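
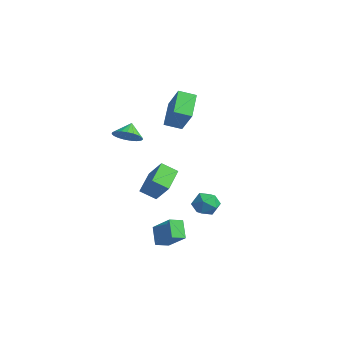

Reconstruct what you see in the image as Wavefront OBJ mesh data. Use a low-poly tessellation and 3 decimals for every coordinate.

v 0.147 -4.032 -3.882
v 1.691 -3.838 -2.626
v 0.254 -3.109 -4.158
v 1.798 -2.914 -2.902
v 1.042 -4.446 -4.918
v 2.586 -4.251 -3.662
v 1.149 -3.522 -5.194
v 2.693 -3.328 -3.938
v -4.209 -0.321 2.504
v -2.891 -0.452 4.121
v -5.489 0.906 3.647
v -4.171 0.775 5.264
v -3.609 0.685 2.096
v -2.291 0.554 3.713
v -4.889 1.912 3.239
v -3.571 1.781 4.856
v -2.571 -1.276 -1.707
v -3.201 -2.108 -1.037
v -1.425 -1.089 -0.396
v -2.056 -1.921 0.273
v -1.484 -2.699 -2.453
v -2.115 -3.531 -1.784
v -0.339 -2.512 -1.143
v -0.969 -3.344 -0.473
v 0.34 0.498 -2.282
v 0.892 0.213 -3.091
v -1.032 -0.033 -3.029
v -0.48 -0.318 -3.838
v -0.388 -0.82 -2.955
v 0.46 -0.492 -2.493
v -0.6 0.672 -3.627
v 0.248 1 -3.165
v 0.311 0.32 -3.922
v 0.442 -0.602 -3.507
v -0.582 0.782 -2.613
v -0.451 -0.14 -2.198
v -3.594 -3.448 2.454
v -2.673 -3.171 2.764
v -4.066 -2.812 3.286
v -2.765 -2.872 2.483
v -3 -2.673 2.198
v -3.337 -2.608 1.956
v -3.719 -2.688 1.801
v -4.079 -2.9 1.758
v -4.355 -3.206 1.836
v -4.5 -3.555 2.021
v -4.488 -3.885 2.28
v -4.321 -4.14 2.569
v -4.028 -4.275 2.839
v -3.661 -4.267 3.041
v -3.281 -4.118 3.142
v -2.956 -3.853 3.124
v -2.741 -3.518 2.99
f 2 4 1
f 5 2 1
f 1 4 3
f 3 5 1
f 2 8 4
f 6 2 5
f 6 8 2
f 4 8 3
f 7 5 3
f 3 8 7
f 7 6 5
f 8 6 7
f 10 12 9
f 13 10 9
f 9 12 11
f 11 13 9
f 10 16 12
f 14 10 13
f 14 16 10
f 12 16 11
f 15 13 11
f 11 16 15
f 15 14 13
f 16 14 15
f 18 20 17
f 21 18 17
f 17 20 19
f 19 21 17
f 18 24 20
f 22 18 21
f 22 24 18
f 20 24 19
f 23 21 19
f 19 24 23
f 23 22 21
f 24 22 23
f 25 36 30
f 25 30 26
f 25 26 32
f 25 32 35
f 25 35 36
f 26 30 34
f 30 36 29
f 36 35 27
f 35 32 31
f 32 26 33
f 28 34 29
f 28 29 27
f 28 27 31
f 28 31 33
f 28 33 34
f 29 34 30
f 27 29 36
f 31 27 35
f 33 31 32
f 34 33 26
f 38 37 40
f 38 40 39
f 40 37 41
f 40 41 39
f 41 37 42
f 41 42 39
f 42 37 43
f 42 43 39
f 43 37 44
f 43 44 39
f 44 37 45
f 44 45 39
f 45 37 46
f 45 46 39
f 46 37 47
f 46 47 39
f 47 37 48
f 47 48 39
f 48 37 49
f 48 49 39
f 49 37 50
f 49 50 39
f 50 37 51
f 50 51 39
f 51 37 52
f 51 52 39
f 52 37 53
f 52 53 39
f 53 37 38
f 53 38 39



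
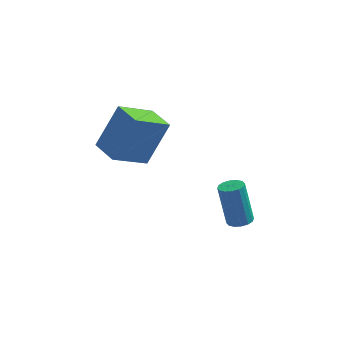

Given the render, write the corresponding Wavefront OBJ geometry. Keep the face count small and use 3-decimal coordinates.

v 1.532 -0.715 -2.304
v 2.083 -0.605 -2.206
v 1.658 -0.114 -0.378
v 1.108 -0.225 -0.476
v 1.969 -0.349 -2.301
v 1.545 0.141 -0.472
v 1.739 -0.192 -2.397
v 1.314 0.298 -0.568
v 1.453 -0.175 -2.467
v 1.029 0.315 -0.639
v 1.188 -0.302 -2.495
v 0.764 0.188 -0.666
v 1.016 -0.541 -2.471
v 0.591 -0.05 -0.642
v 0.982 -0.826 -2.402
v 0.557 -0.335 -0.574
v 1.095 -1.081 -2.308
v 0.671 -0.591 -0.479
v 1.326 -1.238 -2.212
v 0.901 -0.748 -0.383
v 1.611 -1.255 -2.141
v 1.187 -0.765 -0.313
v 1.876 -1.128 -2.114
v 1.452 -0.638 -0.285
v 2.049 -0.89 -2.138
v 1.624 -0.399 -0.309
v -2.226 -0.997 1.449
v -3.497 -1.897 2.427
v -3.028 0.048 1.368
v -4.299 -0.852 2.347
v -1.381 -0.208 3.273
v -2.652 -1.108 4.252
v -2.183 0.837 3.193
v -3.454 -0.063 4.171
f 2 1 5
f 2 5 3
f 3 5 6
f 3 6 4
f 5 1 7
f 5 7 6
f 6 7 8
f 6 8 4
f 7 1 9
f 7 9 8
f 8 9 10
f 8 10 4
f 9 1 11
f 9 11 10
f 10 11 12
f 10 12 4
f 11 1 13
f 11 13 12
f 12 13 14
f 12 14 4
f 13 1 15
f 13 15 14
f 14 15 16
f 14 16 4
f 15 1 17
f 15 17 16
f 16 17 18
f 16 18 4
f 17 1 19
f 17 19 18
f 18 19 20
f 18 20 4
f 19 1 21
f 19 21 20
f 20 21 22
f 20 22 4
f 21 1 23
f 21 23 22
f 22 23 24
f 22 24 4
f 23 1 25
f 23 25 24
f 24 25 26
f 24 26 4
f 25 1 2
f 25 2 26
f 26 2 3
f 26 3 4
f 28 30 27
f 31 28 27
f 27 30 29
f 29 31 27
f 28 34 30
f 32 28 31
f 32 34 28
f 30 34 29
f 33 31 29
f 29 34 33
f 33 32 31
f 34 32 33



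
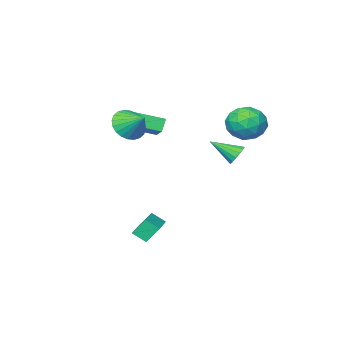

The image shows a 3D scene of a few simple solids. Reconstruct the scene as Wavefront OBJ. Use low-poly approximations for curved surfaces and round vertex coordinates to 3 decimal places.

v -3.33 4.344 4.049
v -2.236 3.966 3.698
v -4.164 3.014 2.882
v -3.07 2.636 2.531
v -3.448 2.43 3.661
v -2.932 3.252 4.383
v -3.468 3.728 2.197
v -2.952 4.55 2.919
v -2.321 3.585 2.554
v -2.309 2.783 3.459
v -4.091 4.197 3.121
v -4.079 3.395 4.026
v -2.71 4.272 3.976
v -3.69 2.708 2.604
v -3.912 2.587 3.268
v -3.269 2.365 3.062
v -3.119 3.852 4.378
v -2.476 3.63 4.172
v -3.188 2.727 4.151
v -3.924 3.35 2.408
v -3.281 3.128 2.202
v -3.131 4.615 3.518
v -2.488 4.393 3.312
v -3.212 4.253 2.429
v -2.117 3.826 3.097
v -2.607 3.044 2.411
v -2.841 3.685 2.215
v -2.538 4.169 2.639
v -2.11 3.354 3.629
v -2.6 2.572 2.943
v -2.822 2.451 3.608
v -2.519 2.935 4.032
v -2.16 3.13 2.957
v -3.8 4.408 3.637
v -4.29 3.626 2.951
v -3.881 4.045 2.548
v -3.578 4.529 2.972
v -3.793 3.936 4.169
v -4.283 3.154 3.483
v -3.862 2.811 3.941
v -3.559 3.295 4.365
v -4.24 3.85 3.623
v -2.743 3.326 1.017
v -2.259 3.836 1.117
v -1.757 2.214 1.923
v -2.489 3.865 1.402
v -2.786 3.75 1.585
v -3.072 3.521 1.615
v -3.27 3.24 1.485
v -3.326 2.982 1.23
v -3.226 2.816 0.917
v -2.997 2.786 0.632
v -2.699 2.902 0.449
v -2.413 3.13 0.419
v -2.216 3.412 0.549
v -2.159 3.67 0.804
v 0.654 1.555 -3.602
v 1.126 0.94 -3.052
v 2.089 2.975 -3.247
v 2.561 2.361 -2.697
v 1.259 1.179 -4.543
v 1.731 0.565 -3.993
v 2.694 2.6 -4.188
v 3.166 1.985 -3.638
v -1.572 -1.893 2.201
v -0.076 -2.92 2.764
v -0.947 -0.567 2.959
v 0.55 -1.594 3.521
v -1.13 -1.666 1.439
v 0.367 -2.693 2.001
v -0.504 -0.34 2.196
v 0.992 -1.367 2.759
v 1.872 -0.029 3.27
v 2.934 -0.009 3.4
v 1.748 1.209 4.09
v 2.89 0.218 3.052
v 2.692 0.406 2.737
v 2.368 0.529 2.503
v 1.969 0.566 2.386
v 1.555 0.513 2.404
v 1.19 0.378 2.553
v 0.928 0.18 2.811
v 0.81 -0.049 3.14
v 0.854 -0.275 3.488
v 1.053 -0.464 3.803
v 1.376 -0.587 4.037
v 1.775 -0.624 4.154
v 2.189 -0.571 4.136
v 2.554 -0.436 3.987
v 2.816 -0.238 3.728
f 1 38 17
f 38 12 41
f 17 41 6
f 38 41 17
f 1 17 13
f 17 6 18
f 13 18 2
f 17 18 13
f 1 13 22
f 13 2 23
f 22 23 8
f 13 23 22
f 1 22 34
f 22 8 37
f 34 37 11
f 22 37 34
f 1 34 38
f 34 11 42
f 38 42 12
f 34 42 38
f 2 18 29
f 18 6 32
f 29 32 10
f 18 32 29
f 6 41 19
f 41 12 40
f 19 40 5
f 41 40 19
f 12 42 39
f 42 11 35
f 39 35 3
f 42 35 39
f 11 37 36
f 37 8 24
f 36 24 7
f 37 24 36
f 8 23 28
f 23 2 25
f 28 25 9
f 23 25 28
f 4 30 16
f 30 10 31
f 16 31 5
f 30 31 16
f 4 16 14
f 16 5 15
f 14 15 3
f 16 15 14
f 4 14 21
f 14 3 20
f 21 20 7
f 14 20 21
f 4 21 26
f 21 7 27
f 26 27 9
f 21 27 26
f 4 26 30
f 26 9 33
f 30 33 10
f 26 33 30
f 5 31 19
f 31 10 32
f 19 32 6
f 31 32 19
f 3 15 39
f 15 5 40
f 39 40 12
f 15 40 39
f 7 20 36
f 20 3 35
f 36 35 11
f 20 35 36
f 9 27 28
f 27 7 24
f 28 24 8
f 27 24 28
f 10 33 29
f 33 9 25
f 29 25 2
f 33 25 29
f 44 43 46
f 44 46 45
f 46 43 47
f 46 47 45
f 47 43 48
f 47 48 45
f 48 43 49
f 48 49 45
f 49 43 50
f 49 50 45
f 50 43 51
f 50 51 45
f 51 43 52
f 51 52 45
f 52 43 53
f 52 53 45
f 53 43 54
f 53 54 45
f 54 43 55
f 54 55 45
f 55 43 56
f 55 56 45
f 56 43 44
f 56 44 45
f 58 60 57
f 61 58 57
f 57 60 59
f 59 61 57
f 58 64 60
f 62 58 61
f 62 64 58
f 60 64 59
f 63 61 59
f 59 64 63
f 63 62 61
f 64 62 63
f 66 68 65
f 69 66 65
f 65 68 67
f 67 69 65
f 66 72 68
f 70 66 69
f 70 72 66
f 68 72 67
f 71 69 67
f 67 72 71
f 71 70 69
f 72 70 71
f 74 73 76
f 74 76 75
f 76 73 77
f 76 77 75
f 77 73 78
f 77 78 75
f 78 73 79
f 78 79 75
f 79 73 80
f 79 80 75
f 80 73 81
f 80 81 75
f 81 73 82
f 81 82 75
f 82 73 83
f 82 83 75
f 83 73 84
f 83 84 75
f 84 73 85
f 84 85 75
f 85 73 86
f 85 86 75
f 86 73 87
f 86 87 75
f 87 73 88
f 87 88 75
f 88 73 89
f 88 89 75
f 89 73 90
f 89 90 75
f 90 73 74
f 90 74 75



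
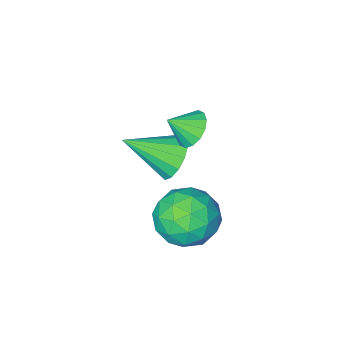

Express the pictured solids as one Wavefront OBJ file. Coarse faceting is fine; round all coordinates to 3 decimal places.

v 1.187 3.344 -0.854
v 1.851 2.686 -0.137
v 0.309 1.774 -1.483
v 0.973 1.116 -0.766
v 0.156 1.834 -0.317
v 0.698 2.805 0.072
v 1.462 1.655 -1.692
v 2.004 2.626 -1.303
v 2.021 1.642 -0.655
v 1.213 1.753 0.195
v 0.947 2.707 -1.815
v 0.139 2.818 -0.965
v 1.596 3.153 -0.44
v 0.564 1.307 -1.18
v 0.084 1.729 -0.916
v 0.474 1.343 -0.494
v 0.918 3.223 -0.317
v 1.308 2.836 0.104
v 0.312 2.335 -0.002
v 0.852 1.624 -1.724
v 1.242 1.237 -1.303
v 1.686 3.117 -1.126
v 2.076 2.731 -0.704
v 1.848 2.125 -1.618
v 2.086 2.153 -0.324
v 1.57 1.23 -0.693
v 1.858 1.547 -1.238
v 2.176 2.117 -1.009
v 1.611 2.218 0.176
v 1.096 1.295 -0.194
v 0.615 1.717 0.07
v 0.934 2.288 0.299
v 1.711 1.604 -0.129
v 1.064 3.165 -1.426
v 0.549 2.242 -1.796
v 1.226 2.172 -1.919
v 1.545 2.743 -1.69
v 0.59 3.23 -0.927
v 0.074 2.307 -1.296
v -0.016 2.343 -0.611
v 0.302 2.913 -0.382
v 0.449 2.856 -1.491
v 0.411 1.39 2.803
v 0.885 1.783 2.411
v 1.149 1.11 3.417
v 0.756 2.02 2.675
v 0.534 2.089 2.973
v 0.279 1.97 3.226
v 0.059 1.696 3.365
v -0.066 1.339 3.353
v -0.064 0.996 3.194
v 0.066 0.759 2.931
v 0.288 0.69 2.633
v 0.543 0.809 2.38
v 0.763 1.084 2.241
v 0.888 1.44 2.253
v 0.08 -0.239 -0.372
v 0.614 0.495 -0.523
v 1.54 -1.101 0.592
v 0.395 0.585 -0.11
v 0.091 0.455 0.233
v -0.215 0.138 0.414
v -0.443 -0.279 0.384
v -0.53 -0.686 0.152
v -0.453 -0.973 -0.221
v -0.234 -1.063 -0.634
v 0.07 -0.932 -0.976
v 0.376 -0.615 -1.157
v 0.604 -0.198 -1.128
v 0.691 0.209 -0.895
f 1 38 17
f 38 12 41
f 17 41 6
f 38 41 17
f 1 17 13
f 17 6 18
f 13 18 2
f 17 18 13
f 1 13 22
f 13 2 23
f 22 23 8
f 13 23 22
f 1 22 34
f 22 8 37
f 34 37 11
f 22 37 34
f 1 34 38
f 34 11 42
f 38 42 12
f 34 42 38
f 2 18 29
f 18 6 32
f 29 32 10
f 18 32 29
f 6 41 19
f 41 12 40
f 19 40 5
f 41 40 19
f 12 42 39
f 42 11 35
f 39 35 3
f 42 35 39
f 11 37 36
f 37 8 24
f 36 24 7
f 37 24 36
f 8 23 28
f 23 2 25
f 28 25 9
f 23 25 28
f 4 30 16
f 30 10 31
f 16 31 5
f 30 31 16
f 4 16 14
f 16 5 15
f 14 15 3
f 16 15 14
f 4 14 21
f 14 3 20
f 21 20 7
f 14 20 21
f 4 21 26
f 21 7 27
f 26 27 9
f 21 27 26
f 4 26 30
f 26 9 33
f 30 33 10
f 26 33 30
f 5 31 19
f 31 10 32
f 19 32 6
f 31 32 19
f 3 15 39
f 15 5 40
f 39 40 12
f 15 40 39
f 7 20 36
f 20 3 35
f 36 35 11
f 20 35 36
f 9 27 28
f 27 7 24
f 28 24 8
f 27 24 28
f 10 33 29
f 33 9 25
f 29 25 2
f 33 25 29
f 44 43 46
f 44 46 45
f 46 43 47
f 46 47 45
f 47 43 48
f 47 48 45
f 48 43 49
f 48 49 45
f 49 43 50
f 49 50 45
f 50 43 51
f 50 51 45
f 51 43 52
f 51 52 45
f 52 43 53
f 52 53 45
f 53 43 54
f 53 54 45
f 54 43 55
f 54 55 45
f 55 43 56
f 55 56 45
f 56 43 44
f 56 44 45
f 58 57 60
f 58 60 59
f 60 57 61
f 60 61 59
f 61 57 62
f 61 62 59
f 62 57 63
f 62 63 59
f 63 57 64
f 63 64 59
f 64 57 65
f 64 65 59
f 65 57 66
f 65 66 59
f 66 57 67
f 66 67 59
f 67 57 68
f 67 68 59
f 68 57 69
f 68 69 59
f 69 57 70
f 69 70 59
f 70 57 58
f 70 58 59



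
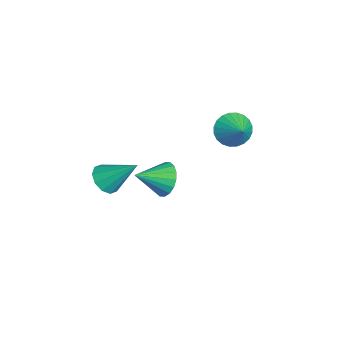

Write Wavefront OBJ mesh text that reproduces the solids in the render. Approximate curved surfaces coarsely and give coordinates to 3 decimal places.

v 0.758 -0.416 -0.613
v 1.459 -0.495 -1.121
v 1.082 -1.684 0.033
v 1.597 -0.304 -0.814
v 1.568 -0.134 -0.467
v 1.379 -0.021 -0.149
v 1.067 0.015 0.077
v 0.693 -0.035 0.167
v 0.333 -0.16 0.102
v 0.056 -0.336 -0.105
v -0.081 -0.528 -0.412
v -0.052 -0.697 -0.759
v 0.137 -0.811 -1.077
v 0.449 -0.846 -1.303
v 0.822 -0.796 -1.393
v 1.183 -0.671 -1.328
v -1.187 -2.723 -2.038
v -0.534 -2.584 -2.461
v -0.653 -1.417 -0.782
v -0.885 -2.285 -2.622
v -1.351 -2.154 -2.561
v -1.755 -2.24 -2.3
v -1.941 -2.51 -1.939
v -1.84 -2.862 -1.616
v -1.49 -3.161 -1.455
v -1.023 -3.293 -1.516
v -0.62 -3.207 -1.777
v -0.433 -2.936 -2.138
v -2.698 2.839 -0.473
v -2.251 2.954 -1.235
v -1.702 3.121 0.153
v -2.376 3.273 -1.18
v -2.55 3.527 -1.019
v -2.746 3.675 -0.774
v -2.935 3.696 -0.483
v -3.088 3.587 -0.191
v -3.181 3.364 0.058
v -3.201 3.061 0.226
v -3.144 2.724 0.288
v -3.02 2.404 0.233
v -2.846 2.151 0.072
v -2.649 2.002 -0.173
v -2.46 1.981 -0.464
v -2.308 2.09 -0.756
v -2.214 2.314 -1.005
v -2.194 2.617 -1.173
f 2 1 4
f 2 4 3
f 4 1 5
f 4 5 3
f 5 1 6
f 5 6 3
f 6 1 7
f 6 7 3
f 7 1 8
f 7 8 3
f 8 1 9
f 8 9 3
f 9 1 10
f 9 10 3
f 10 1 11
f 10 11 3
f 11 1 12
f 11 12 3
f 12 1 13
f 12 13 3
f 13 1 14
f 13 14 3
f 14 1 15
f 14 15 3
f 15 1 16
f 15 16 3
f 16 1 2
f 16 2 3
f 18 17 20
f 18 20 19
f 20 17 21
f 20 21 19
f 21 17 22
f 21 22 19
f 22 17 23
f 22 23 19
f 23 17 24
f 23 24 19
f 24 17 25
f 24 25 19
f 25 17 26
f 25 26 19
f 26 17 27
f 26 27 19
f 27 17 28
f 27 28 19
f 28 17 18
f 28 18 19
f 30 29 32
f 30 32 31
f 32 29 33
f 32 33 31
f 33 29 34
f 33 34 31
f 34 29 35
f 34 35 31
f 35 29 36
f 35 36 31
f 36 29 37
f 36 37 31
f 37 29 38
f 37 38 31
f 38 29 39
f 38 39 31
f 39 29 40
f 39 40 31
f 40 29 41
f 40 41 31
f 41 29 42
f 41 42 31
f 42 29 43
f 42 43 31
f 43 29 44
f 43 44 31
f 44 29 45
f 44 45 31
f 45 29 46
f 45 46 31
f 46 29 30
f 46 30 31



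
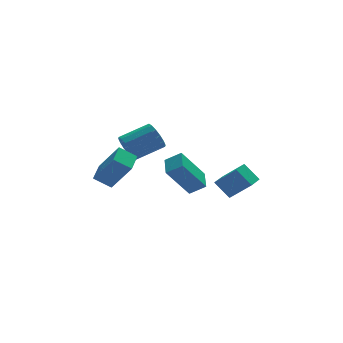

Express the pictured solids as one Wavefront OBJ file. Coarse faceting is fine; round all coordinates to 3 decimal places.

v -3.738 0.177 -1.149
v -2.97 -0.593 0.335
v -3.126 1.241 -0.913
v -2.359 0.471 0.571
v -2.941 -0.151 -1.731
v -2.174 -0.921 -0.247
v -2.33 0.913 -1.495
v -1.562 0.143 -0.011
v -1.402 -3.579 0.594
v -0.705 -3.904 1.098
v -1.086 -2.485 0.862
v -0.388 -2.81 1.366
v -0.252 -3.53 -0.966
v 0.446 -3.855 -0.462
v 0.065 -2.436 -0.698
v 0.762 -2.761 -0.194
v 2.68 -0.999 -2.949
v 3.527 -1.701 -1.9
v 2.119 -0.404 -2.098
v 2.965 -1.106 -1.049
v 3.375 -0.254 -3.011
v 4.221 -0.956 -1.962
v 2.813 0.341 -2.16
v 3.66 -0.361 -1.111
v -1.34 2.523 -0.583
v -1.039 2.199 -1.273
v 0.542 2.293 -0.628
v 0.24 2.617 0.063
v -1.037 2.618 -1.339
v 0.543 2.712 -0.693
v -1.117 3.012 -1.202
v 0.464 3.106 -0.556
v -1.256 3.275 -0.899
v 0.325 3.369 -0.253
v -1.418 3.336 -0.511
v 0.163 3.43 0.134
v -1.559 3.18 -0.143
v 0.022 3.274 0.503
v -1.642 2.847 0.108
v -0.061 2.941 0.753
v -1.643 2.428 0.173
v -0.063 2.522 0.819
v -1.564 2.034 0.036
v 0.017 2.128 0.682
v -1.425 1.771 -0.267
v 0.156 1.865 0.379
v -1.263 1.71 -0.654
v 0.318 1.804 -0.009
v -1.122 1.866 -1.023
v 0.459 1.96 -0.377
f 2 4 1
f 5 2 1
f 1 4 3
f 3 5 1
f 2 8 4
f 6 2 5
f 6 8 2
f 4 8 3
f 7 5 3
f 3 8 7
f 7 6 5
f 8 6 7
f 10 12 9
f 13 10 9
f 9 12 11
f 11 13 9
f 10 16 12
f 14 10 13
f 14 16 10
f 12 16 11
f 15 13 11
f 11 16 15
f 15 14 13
f 16 14 15
f 18 20 17
f 21 18 17
f 17 20 19
f 19 21 17
f 18 24 20
f 22 18 21
f 22 24 18
f 20 24 19
f 23 21 19
f 19 24 23
f 23 22 21
f 24 22 23
f 26 25 29
f 26 29 27
f 27 29 30
f 27 30 28
f 29 25 31
f 29 31 30
f 30 31 32
f 30 32 28
f 31 25 33
f 31 33 32
f 32 33 34
f 32 34 28
f 33 25 35
f 33 35 34
f 34 35 36
f 34 36 28
f 35 25 37
f 35 37 36
f 36 37 38
f 36 38 28
f 37 25 39
f 37 39 38
f 38 39 40
f 38 40 28
f 39 25 41
f 39 41 40
f 40 41 42
f 40 42 28
f 41 25 43
f 41 43 42
f 42 43 44
f 42 44 28
f 43 25 45
f 43 45 44
f 44 45 46
f 44 46 28
f 45 25 47
f 45 47 46
f 46 47 48
f 46 48 28
f 47 25 49
f 47 49 48
f 48 49 50
f 48 50 28
f 49 25 26
f 49 26 50
f 50 26 27
f 50 27 28



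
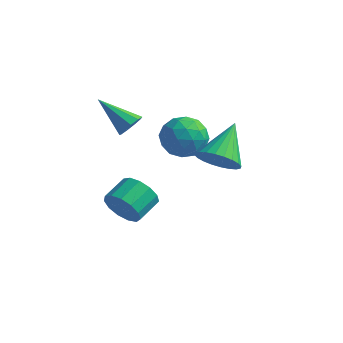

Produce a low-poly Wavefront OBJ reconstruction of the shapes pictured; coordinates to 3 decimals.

v -1.939 -0.693 -4.174
v -1.346 -0.479 -4.925
v -1.228 0.767 -4.476
v -1.821 0.553 -3.726
v -1.859 -0.369 -5.096
v -1.741 0.877 -4.647
v -2.398 -0.362 -4.974
v -2.28 0.885 -4.526
v -2.791 -0.46 -4.599
v -2.673 0.787 -4.15
v -2.913 -0.632 -4.089
v -2.795 0.615 -3.64
v -2.727 -0.823 -3.606
v -2.608 0.423 -3.157
v -2.29 -0.974 -3.303
v -2.172 0.273 -2.855
v -1.741 -1.035 -3.277
v -1.623 0.212 -2.829
v -1.256 -0.988 -3.536
v -1.138 0.259 -3.088
v -0.987 -0.847 -3.998
v -0.869 0.4 -3.549
v -1.021 -0.658 -4.515
v -0.903 0.589 -4.067
v 2.322 0.094 -0.015
v 2.902 -0.365 0.687
v 2.098 1.786 1.275
v 3.176 -0.168 0.477
v 3.321 0.068 0.192
v 3.313 0.309 -0.125
v 3.155 0.517 -0.425
v 2.87 0.661 -0.663
v 2.501 0.718 -0.802
v 2.105 0.68 -0.821
v 1.743 0.553 -0.718
v 1.468 0.356 -0.508
v 1.324 0.119 -0.222
v 1.331 -0.121 0.095
v 1.49 -0.329 0.395
v 1.775 -0.473 0.632
v 2.143 -0.53 0.772
v 2.539 -0.492 0.791
v -0.956 2.636 -0.385
v 0.164 2.642 -0.197
v -0.904 0.818 -0.643
v 0.216 0.824 -0.455
v -0.503 1.036 0.397
v -0.536 2.16 0.557
v -0.204 1.3 -1.397
v -0.237 2.424 -1.237
v 0.629 1.816 -0.822
v 0.444 1.653 0.286
v -1.184 1.807 -1.126
v -1.369 1.644 -0.018
v -0.401 2.799 -0.268
v -0.339 0.661 -0.572
v -0.762 0.786 -0.071
v -0.104 0.79 0.039
v -0.812 2.516 0.175
v -0.154 2.519 0.285
v -0.546 1.575 0.634
v -0.586 0.941 -1.125
v 0.072 0.944 -1.015
v -0.636 2.67 -0.879
v 0.022 2.674 -0.769
v -0.194 1.885 -1.474
v 0.531 2.317 -0.526
v 0.561 1.248 -0.677
v 0.314 1.528 -1.231
v 0.295 2.188 -1.137
v 0.422 2.221 0.126
v 0.453 1.152 -0.026
v 0.03 1.277 0.475
v 0.011 1.938 0.569
v 0.695 1.735 -0.242
v -1.193 2.308 -0.814
v -1.162 1.239 -0.966
v -0.751 1.522 -1.409
v -0.77 2.183 -1.315
v -1.301 2.212 -0.163
v -1.271 1.143 -0.314
v -1.035 1.272 0.297
v -1.054 1.932 0.391
v -1.435 1.725 -0.598
v -2.133 0.332 0.394
v -1.842 0.758 0.837
v -3.767 0.268 1.526
v -2.075 0.999 0.514
v -2.335 0.928 0.135
v -2.5 0.578 -0.123
v -2.493 0.113 -0.139
v -2.317 -0.249 0.094
v -2.055 -0.339 0.467
v -1.829 -0.115 0.806
v -1.745 0.318 0.952
f 2 1 5
f 2 5 3
f 3 5 6
f 3 6 4
f 5 1 7
f 5 7 6
f 6 7 8
f 6 8 4
f 7 1 9
f 7 9 8
f 8 9 10
f 8 10 4
f 9 1 11
f 9 11 10
f 10 11 12
f 10 12 4
f 11 1 13
f 11 13 12
f 12 13 14
f 12 14 4
f 13 1 15
f 13 15 14
f 14 15 16
f 14 16 4
f 15 1 17
f 15 17 16
f 16 17 18
f 16 18 4
f 17 1 19
f 17 19 18
f 18 19 20
f 18 20 4
f 19 1 21
f 19 21 20
f 20 21 22
f 20 22 4
f 21 1 23
f 21 23 22
f 22 23 24
f 22 24 4
f 23 1 2
f 23 2 24
f 24 2 3
f 24 3 4
f 26 25 28
f 26 28 27
f 28 25 29
f 28 29 27
f 29 25 30
f 29 30 27
f 30 25 31
f 30 31 27
f 31 25 32
f 31 32 27
f 32 25 33
f 32 33 27
f 33 25 34
f 33 34 27
f 34 25 35
f 34 35 27
f 35 25 36
f 35 36 27
f 36 25 37
f 36 37 27
f 37 25 38
f 37 38 27
f 38 25 39
f 38 39 27
f 39 25 40
f 39 40 27
f 40 25 41
f 40 41 27
f 41 25 42
f 41 42 27
f 42 25 26
f 42 26 27
f 43 80 59
f 80 54 83
f 59 83 48
f 80 83 59
f 43 59 55
f 59 48 60
f 55 60 44
f 59 60 55
f 43 55 64
f 55 44 65
f 64 65 50
f 55 65 64
f 43 64 76
f 64 50 79
f 76 79 53
f 64 79 76
f 43 76 80
f 76 53 84
f 80 84 54
f 76 84 80
f 44 60 71
f 60 48 74
f 71 74 52
f 60 74 71
f 48 83 61
f 83 54 82
f 61 82 47
f 83 82 61
f 54 84 81
f 84 53 77
f 81 77 45
f 84 77 81
f 53 79 78
f 79 50 66
f 78 66 49
f 79 66 78
f 50 65 70
f 65 44 67
f 70 67 51
f 65 67 70
f 46 72 58
f 72 52 73
f 58 73 47
f 72 73 58
f 46 58 56
f 58 47 57
f 56 57 45
f 58 57 56
f 46 56 63
f 56 45 62
f 63 62 49
f 56 62 63
f 46 63 68
f 63 49 69
f 68 69 51
f 63 69 68
f 46 68 72
f 68 51 75
f 72 75 52
f 68 75 72
f 47 73 61
f 73 52 74
f 61 74 48
f 73 74 61
f 45 57 81
f 57 47 82
f 81 82 54
f 57 82 81
f 49 62 78
f 62 45 77
f 78 77 53
f 62 77 78
f 51 69 70
f 69 49 66
f 70 66 50
f 69 66 70
f 52 75 71
f 75 51 67
f 71 67 44
f 75 67 71
f 86 85 88
f 86 88 87
f 88 85 89
f 88 89 87
f 89 85 90
f 89 90 87
f 90 85 91
f 90 91 87
f 91 85 92
f 91 92 87
f 92 85 93
f 92 93 87
f 93 85 94
f 93 94 87
f 94 85 95
f 94 95 87
f 95 85 86
f 95 86 87



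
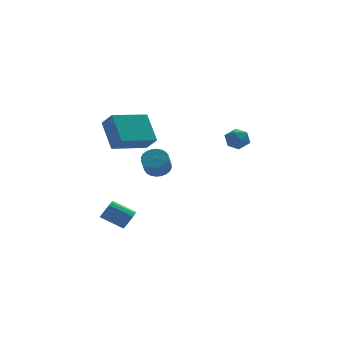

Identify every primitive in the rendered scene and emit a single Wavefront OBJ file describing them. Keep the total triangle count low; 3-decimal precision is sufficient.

v 3.078 3.027 1.035
v 3.744 3.16 1.393
v 3.656 2.26 0.247
v 4.322 2.393 0.605
v 3.768 1.997 0.959
v 3.411 2.47 1.446
v 3.989 2.95 0.194
v 3.632 3.423 0.681
v 4.307 3.113 0.874
v 4.17 2.524 1.346
v 3.23 2.896 0.294
v 3.093 2.307 0.766
v -2.927 -0.614 -2.989
v -2.675 -0.795 -2.452
v -3.781 -0.266 -1.755
v -4.033 -0.086 -2.291
v -2.563 -0.498 -2.5
v -3.669 0.031 -1.803
v -2.549 -0.232 -2.679
v -3.655 0.297 -1.982
v -2.637 -0.069 -2.942
v -3.742 0.46 -2.244
v -2.802 -0.051 -3.216
v -3.907 0.477 -2.519
v -3 -0.185 -3.43
v -4.106 0.343 -2.733
v -3.179 -0.434 -3.525
v -4.285 0.095 -2.828
v -3.291 -0.731 -3.477
v -4.397 -0.202 -2.78
v -3.305 -0.997 -3.298
v -4.411 -0.468 -2.601
v -3.218 -1.16 -3.036
v -4.323 -0.631 -2.338
v -3.053 -1.177 -2.761
v -4.158 -0.649 -2.064
v -2.854 -1.043 -2.547
v -3.96 -0.515 -1.85
v -3.22 2.365 0.941
v -2.82 1.667 1.735
v -3.425 3.777 2.285
v -3.024 3.08 3.079
v -1.176 3.06 0.521
v -0.775 2.363 1.315
v -1.38 4.473 1.865
v -0.98 3.775 2.659
v -1.521 -0.947 0.806
v -0.898 -0.793 1.11
v -1.196 -1.379 2.017
v -1.819 -1.533 1.714
v -1.054 -0.581 1.196
v -1.352 -1.167 2.103
v -1.281 -0.425 1.223
v -1.579 -1.01 2.13
v -1.545 -0.348 1.186
v -1.842 -0.933 2.093
v -1.805 -0.362 1.091
v -2.102 -0.947 1.998
v -2.021 -0.465 0.953
v -2.319 -1.051 1.861
v -2.162 -0.642 0.793
v -2.46 -1.228 1.7
v -2.205 -0.865 0.635
v -2.503 -1.451 1.542
v -2.144 -1.101 0.503
v -2.442 -1.687 1.41
v -1.988 -1.313 0.417
v -2.286 -1.899 1.324
v -1.761 -1.47 0.39
v -2.059 -2.055 1.297
v -1.498 -1.547 0.427
v -1.795 -2.132 1.334
v -1.238 -1.533 0.522
v -1.535 -2.118 1.429
v -1.021 -1.429 0.659
v -1.319 -2.015 1.567
v -0.88 -1.252 0.82
v -1.178 -1.838 1.727
v -0.837 -1.029 0.978
v -1.135 -1.615 1.885
f 1 12 6
f 1 6 2
f 1 2 8
f 1 8 11
f 1 11 12
f 2 6 10
f 6 12 5
f 12 11 3
f 11 8 7
f 8 2 9
f 4 10 5
f 4 5 3
f 4 3 7
f 4 7 9
f 4 9 10
f 5 10 6
f 3 5 12
f 7 3 11
f 9 7 8
f 10 9 2
f 14 13 17
f 14 17 15
f 15 17 18
f 15 18 16
f 17 13 19
f 17 19 18
f 18 19 20
f 18 20 16
f 19 13 21
f 19 21 20
f 20 21 22
f 20 22 16
f 21 13 23
f 21 23 22
f 22 23 24
f 22 24 16
f 23 13 25
f 23 25 24
f 24 25 26
f 24 26 16
f 25 13 27
f 25 27 26
f 26 27 28
f 26 28 16
f 27 13 29
f 27 29 28
f 28 29 30
f 28 30 16
f 29 13 31
f 29 31 30
f 30 31 32
f 30 32 16
f 31 13 33
f 31 33 32
f 32 33 34
f 32 34 16
f 33 13 35
f 33 35 34
f 34 35 36
f 34 36 16
f 35 13 37
f 35 37 36
f 36 37 38
f 36 38 16
f 37 13 14
f 37 14 38
f 38 14 15
f 38 15 16
f 40 42 39
f 43 40 39
f 39 42 41
f 41 43 39
f 40 46 42
f 44 40 43
f 44 46 40
f 42 46 41
f 45 43 41
f 41 46 45
f 45 44 43
f 46 44 45
f 48 47 51
f 48 51 49
f 49 51 52
f 49 52 50
f 51 47 53
f 51 53 52
f 52 53 54
f 52 54 50
f 53 47 55
f 53 55 54
f 54 55 56
f 54 56 50
f 55 47 57
f 55 57 56
f 56 57 58
f 56 58 50
f 57 47 59
f 57 59 58
f 58 59 60
f 58 60 50
f 59 47 61
f 59 61 60
f 60 61 62
f 60 62 50
f 61 47 63
f 61 63 62
f 62 63 64
f 62 64 50
f 63 47 65
f 63 65 64
f 64 65 66
f 64 66 50
f 65 47 67
f 65 67 66
f 66 67 68
f 66 68 50
f 67 47 69
f 67 69 68
f 68 69 70
f 68 70 50
f 69 47 71
f 69 71 70
f 70 71 72
f 70 72 50
f 71 47 73
f 71 73 72
f 72 73 74
f 72 74 50
f 73 47 75
f 73 75 74
f 74 75 76
f 74 76 50
f 75 47 77
f 75 77 76
f 76 77 78
f 76 78 50
f 77 47 79
f 77 79 78
f 78 79 80
f 78 80 50
f 79 47 48
f 79 48 80
f 80 48 49
f 80 49 50



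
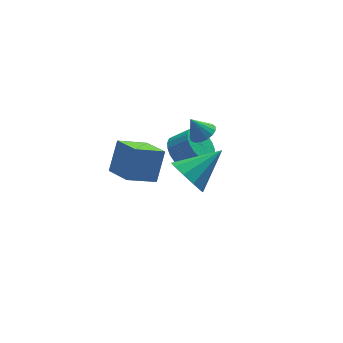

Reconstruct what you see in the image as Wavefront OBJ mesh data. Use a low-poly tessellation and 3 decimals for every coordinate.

v 1.694 2.635 -1.828
v 0.152 2.544 -1.07
v 1.312 4.207 -2.414
v -0.229 4.115 -1.656
v 2.389 3.365 -0.324
v 0.848 3.273 0.434
v 2.008 4.936 -0.91
v 0.466 4.845 -0.152
v 3.637 1.584 2.275
v 4.134 1.236 2.625
v 3.103 1.836 3.285
v 4.251 1.549 2.609
v 4.228 1.87 2.516
v 4.07 2.126 2.368
v 3.812 2.257 2.199
v 3.514 2.234 2.047
v 3.245 2.062 1.948
v 3.065 1.781 1.923
v 3.016 1.454 1.979
v 3.109 1.157 2.103
v 3.324 0.958 2.266
v 3.61 0.902 2.431
v 3.902 1.002 2.561
v 1.558 -1.888 2.732
v 2.07 -2.569 2.102
v 3.382 -1.512 3.808
v 2.108 -1.974 1.83
v 1.936 -1.346 1.903
v 1.619 -0.925 2.293
v 1.28 -0.872 2.85
v 1.046 -1.207 3.363
v 1.008 -1.802 3.634
v 1.181 -2.429 3.561
v 1.497 -2.85 3.172
v 1.837 -2.904 2.614
v 2.833 2.337 0.328
v 3.23 1.752 -0.408
v 4.084 1.319 0.396
v 3.687 1.903 1.132
v 3.441 2.087 -0.452
v 4.295 1.654 0.352
v 3.56 2.459 -0.377
v 4.413 2.026 0.427
v 3.568 2.813 -0.195
v 4.421 2.38 0.609
v 3.464 3.094 0.067
v 4.318 2.661 0.871
v 3.264 3.26 0.368
v 4.118 2.827 1.172
v 2.999 3.285 0.664
v 3.852 2.852 1.468
v 2.708 3.166 0.908
v 3.561 2.733 1.712
v 2.436 2.921 1.064
v 3.29 2.488 1.868
v 2.225 2.586 1.108
v 3.079 2.153 1.912
v 2.107 2.214 1.033
v 2.96 1.781 1.837
v 2.099 1.86 0.851
v 2.952 1.427 1.655
v 2.202 1.579 0.589
v 3.056 1.146 1.393
v 2.402 1.413 0.288
v 3.256 0.98 1.092
v 2.668 1.388 -0.008
v 3.521 0.955 0.796
v 2.959 1.507 -0.252
v 3.812 1.074 0.552
f 2 4 1
f 5 2 1
f 1 4 3
f 3 5 1
f 2 8 4
f 6 2 5
f 6 8 2
f 4 8 3
f 7 5 3
f 3 8 7
f 7 6 5
f 8 6 7
f 10 9 12
f 10 12 11
f 12 9 13
f 12 13 11
f 13 9 14
f 13 14 11
f 14 9 15
f 14 15 11
f 15 9 16
f 15 16 11
f 16 9 17
f 16 17 11
f 17 9 18
f 17 18 11
f 18 9 19
f 18 19 11
f 19 9 20
f 19 20 11
f 20 9 21
f 20 21 11
f 21 9 22
f 21 22 11
f 22 9 23
f 22 23 11
f 23 9 10
f 23 10 11
f 25 24 27
f 25 27 26
f 27 24 28
f 27 28 26
f 28 24 29
f 28 29 26
f 29 24 30
f 29 30 26
f 30 24 31
f 30 31 26
f 31 24 32
f 31 32 26
f 32 24 33
f 32 33 26
f 33 24 34
f 33 34 26
f 34 24 35
f 34 35 26
f 35 24 25
f 35 25 26
f 37 36 40
f 37 40 38
f 38 40 41
f 38 41 39
f 40 36 42
f 40 42 41
f 41 42 43
f 41 43 39
f 42 36 44
f 42 44 43
f 43 44 45
f 43 45 39
f 44 36 46
f 44 46 45
f 45 46 47
f 45 47 39
f 46 36 48
f 46 48 47
f 47 48 49
f 47 49 39
f 48 36 50
f 48 50 49
f 49 50 51
f 49 51 39
f 50 36 52
f 50 52 51
f 51 52 53
f 51 53 39
f 52 36 54
f 52 54 53
f 53 54 55
f 53 55 39
f 54 36 56
f 54 56 55
f 55 56 57
f 55 57 39
f 56 36 58
f 56 58 57
f 57 58 59
f 57 59 39
f 58 36 60
f 58 60 59
f 59 60 61
f 59 61 39
f 60 36 62
f 60 62 61
f 61 62 63
f 61 63 39
f 62 36 64
f 62 64 63
f 63 64 65
f 63 65 39
f 64 36 66
f 64 66 65
f 65 66 67
f 65 67 39
f 66 36 68
f 66 68 67
f 67 68 69
f 67 69 39
f 68 36 37
f 68 37 69
f 69 37 38
f 69 38 39



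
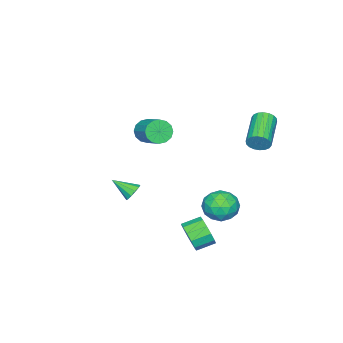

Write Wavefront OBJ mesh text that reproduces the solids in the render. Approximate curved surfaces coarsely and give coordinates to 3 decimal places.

v -3.338 -3.741 1.232
v -2.942 -4.26 1.728
v -2.185 -2.978 2.463
v -2.582 -2.459 1.968
v -2.689 -4.215 1.39
v -1.932 -2.934 2.126
v -2.61 -4.044 1.01
v -1.853 -2.762 1.745
v -2.726 -3.791 0.689
v -1.969 -2.51 1.425
v -3.006 -3.525 0.514
v -2.25 -2.243 1.25
v -3.376 -3.316 0.532
v -2.619 -2.035 1.267
v -3.735 -3.222 0.737
v -2.978 -1.94 1.472
v -3.988 -3.266 1.074
v -3.231 -1.985 1.81
v -4.067 -3.438 1.455
v -3.31 -2.156 2.19
v -3.951 -3.69 1.775
v -3.194 -2.409 2.511
v -3.67 -3.957 1.95
v -2.914 -2.675 2.686
v -3.301 -4.165 1.933
v -2.544 -2.884 2.668
v 3.303 -0.009 1.138
v 3.68 -0.176 0.716
v 3.657 -1.091 1.882
v 3.859 0.042 0.948
v 3.825 0.24 1.252
v 3.591 0.343 1.512
v 3.248 0.312 1.63
v 2.925 0.157 1.559
v 2.747 -0.061 1.328
v 2.781 -0.259 1.024
v 3.014 -0.362 0.763
v 3.358 -0.33 0.646
v -0.313 3.57 -0.606
v 0.254 2.673 -0.651
v -1.614 2.787 -1.409
v -1.047 1.89 -1.454
v -1.405 2.246 -0.52
v -0.601 2.73 -0.023
v -0.759 2.73 -2.037
v 0.045 3.214 -1.54
v -0.022 2.154 -1.535
v -0.421 1.855 -0.597
v -0.939 3.605 -1.463
v -1.338 3.306 -0.525
v 0.085 3.19 -0.558
v -1.445 2.27 -1.502
v -1.655 2.479 -0.953
v -1.322 1.952 -0.979
v -0.417 3.224 -0.189
v -0.084 2.697 -0.215
v -1.059 2.446 -0.138
v -1.276 2.763 -1.845
v -0.943 2.236 -1.871
v -0.038 3.508 -1.081
v 0.295 2.981 -1.107
v -0.301 3.014 -1.922
v 0.256 2.358 -1.104
v -0.509 1.898 -1.576
v -0.34 2.391 -1.919
v 0.133 2.676 -1.627
v 0.022 2.182 -0.553
v -0.744 1.722 -1.025
v -0.954 1.931 -0.476
v -0.481 2.216 -0.184
v -0.141 1.877 -1.072
v -0.616 3.738 -1.035
v -1.382 3.278 -1.507
v -0.879 3.244 -1.876
v -0.406 3.529 -1.584
v -0.851 3.562 -0.484
v -1.616 3.102 -0.956
v -1.493 2.784 -0.433
v -1.02 3.069 -0.141
v -1.219 3.583 -0.988
v 2.882 3.088 -1.312
v 3.431 3.359 -0.625
v 2.647 4.023 -0.261
v 2.098 3.752 -0.948
v 3.521 3.682 -1.02
v 2.737 4.346 -0.656
v 3.408 3.817 -1.508
v 2.625 4.481 -1.144
v 3.128 3.72 -1.934
v 2.345 4.384 -1.569
v 2.77 3.423 -2.162
v 1.987 4.087 -1.797
v 2.448 3.019 -2.12
v 1.664 3.683 -1.756
v 2.263 2.637 -1.822
v 1.479 3.302 -1.458
v 2.274 2.399 -1.362
v 1.491 3.063 -0.998
v 2.479 2.379 -0.886
v 1.695 3.043 -0.522
v 2.811 2.584 -0.546
v 2.028 3.248 -0.181
v 3.166 2.949 -0.448
v 2.383 3.614 -0.084
v -2.421 3.901 3.26
v -2.117 3.678 3.826
v -3.955 2.896 4.506
v -4.259 3.119 3.94
v -2.207 3.956 3.903
v -4.045 3.175 4.583
v -2.339 4.224 3.853
v -4.177 3.442 4.533
v -2.487 4.427 3.685
v -4.326 3.646 4.365
v -2.623 4.526 3.434
v -4.461 3.745 4.113
v -2.718 4.502 3.147
v -4.556 3.72 3.827
v -2.754 4.358 2.884
v -4.593 3.577 3.563
v -2.725 4.124 2.694
v -4.563 3.342 3.374
v -2.635 3.845 2.617
v -4.473 3.064 3.297
v -2.503 3.578 2.667
v -4.341 2.796 3.347
v -2.354 3.374 2.835
v -4.193 2.593 3.515
v -2.219 3.275 3.087
v -4.057 2.494 3.766
v -2.124 3.3 3.373
v -3.962 2.518 4.053
v -2.087 3.443 3.637
v -3.926 2.662 4.316
f 2 1 5
f 2 5 3
f 3 5 6
f 3 6 4
f 5 1 7
f 5 7 6
f 6 7 8
f 6 8 4
f 7 1 9
f 7 9 8
f 8 9 10
f 8 10 4
f 9 1 11
f 9 11 10
f 10 11 12
f 10 12 4
f 11 1 13
f 11 13 12
f 12 13 14
f 12 14 4
f 13 1 15
f 13 15 14
f 14 15 16
f 14 16 4
f 15 1 17
f 15 17 16
f 16 17 18
f 16 18 4
f 17 1 19
f 17 19 18
f 18 19 20
f 18 20 4
f 19 1 21
f 19 21 20
f 20 21 22
f 20 22 4
f 21 1 23
f 21 23 22
f 22 23 24
f 22 24 4
f 23 1 25
f 23 25 24
f 24 25 26
f 24 26 4
f 25 1 2
f 25 2 26
f 26 2 3
f 26 3 4
f 28 27 30
f 28 30 29
f 30 27 31
f 30 31 29
f 31 27 32
f 31 32 29
f 32 27 33
f 32 33 29
f 33 27 34
f 33 34 29
f 34 27 35
f 34 35 29
f 35 27 36
f 35 36 29
f 36 27 37
f 36 37 29
f 37 27 38
f 37 38 29
f 38 27 28
f 38 28 29
f 39 76 55
f 76 50 79
f 55 79 44
f 76 79 55
f 39 55 51
f 55 44 56
f 51 56 40
f 55 56 51
f 39 51 60
f 51 40 61
f 60 61 46
f 51 61 60
f 39 60 72
f 60 46 75
f 72 75 49
f 60 75 72
f 39 72 76
f 72 49 80
f 76 80 50
f 72 80 76
f 40 56 67
f 56 44 70
f 67 70 48
f 56 70 67
f 44 79 57
f 79 50 78
f 57 78 43
f 79 78 57
f 50 80 77
f 80 49 73
f 77 73 41
f 80 73 77
f 49 75 74
f 75 46 62
f 74 62 45
f 75 62 74
f 46 61 66
f 61 40 63
f 66 63 47
f 61 63 66
f 42 68 54
f 68 48 69
f 54 69 43
f 68 69 54
f 42 54 52
f 54 43 53
f 52 53 41
f 54 53 52
f 42 52 59
f 52 41 58
f 59 58 45
f 52 58 59
f 42 59 64
f 59 45 65
f 64 65 47
f 59 65 64
f 42 64 68
f 64 47 71
f 68 71 48
f 64 71 68
f 43 69 57
f 69 48 70
f 57 70 44
f 69 70 57
f 41 53 77
f 53 43 78
f 77 78 50
f 53 78 77
f 45 58 74
f 58 41 73
f 74 73 49
f 58 73 74
f 47 65 66
f 65 45 62
f 66 62 46
f 65 62 66
f 48 71 67
f 71 47 63
f 67 63 40
f 71 63 67
f 82 81 85
f 82 85 83
f 83 85 86
f 83 86 84
f 85 81 87
f 85 87 86
f 86 87 88
f 86 88 84
f 87 81 89
f 87 89 88
f 88 89 90
f 88 90 84
f 89 81 91
f 89 91 90
f 90 91 92
f 90 92 84
f 91 81 93
f 91 93 92
f 92 93 94
f 92 94 84
f 93 81 95
f 93 95 94
f 94 95 96
f 94 96 84
f 95 81 97
f 95 97 96
f 96 97 98
f 96 98 84
f 97 81 99
f 97 99 98
f 98 99 100
f 98 100 84
f 99 81 101
f 99 101 100
f 100 101 102
f 100 102 84
f 101 81 103
f 101 103 102
f 102 103 104
f 102 104 84
f 103 81 82
f 103 82 104
f 104 82 83
f 104 83 84
f 106 105 109
f 106 109 107
f 107 109 110
f 107 110 108
f 109 105 111
f 109 111 110
f 110 111 112
f 110 112 108
f 111 105 113
f 111 113 112
f 112 113 114
f 112 114 108
f 113 105 115
f 113 115 114
f 114 115 116
f 114 116 108
f 115 105 117
f 115 117 116
f 116 117 118
f 116 118 108
f 117 105 119
f 117 119 118
f 118 119 120
f 118 120 108
f 119 105 121
f 119 121 120
f 120 121 122
f 120 122 108
f 121 105 123
f 121 123 122
f 122 123 124
f 122 124 108
f 123 105 125
f 123 125 124
f 124 125 126
f 124 126 108
f 125 105 127
f 125 127 126
f 126 127 128
f 126 128 108
f 127 105 129
f 127 129 128
f 128 129 130
f 128 130 108
f 129 105 131
f 129 131 130
f 130 131 132
f 130 132 108
f 131 105 133
f 131 133 132
f 132 133 134
f 132 134 108
f 133 105 106
f 133 106 134
f 134 106 107
f 134 107 108



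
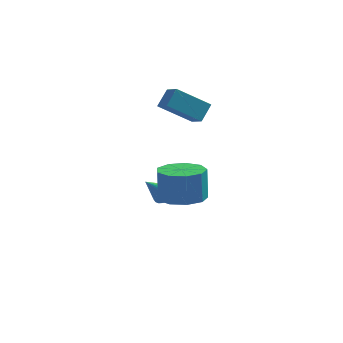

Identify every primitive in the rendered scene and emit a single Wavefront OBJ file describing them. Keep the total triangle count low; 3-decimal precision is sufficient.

v -1.263 -1.362 -1.048
v -0.466 -1.912 -0.895
v -0.521 -1.608 0.481
v -1.317 -1.058 0.328
v -0.286 -1.28 -1.027
v -0.341 -0.976 0.349
v -0.563 -0.686 -1.169
v -0.618 -0.382 0.206
v -1.168 -0.409 -1.255
v -1.223 -0.105 0.121
v -1.816 -0.578 -1.243
v -1.871 -0.274 0.132
v -2.206 -1.113 -1.14
v -2.261 -0.809 0.235
v -2.154 -1.765 -0.994
v -2.209 -1.461 0.381
v -1.685 -2.229 -0.873
v -1.74 -1.925 0.503
v -1.018 -2.287 -0.834
v -1.073 -1.983 0.542
v -2.278 2.733 -3.523
v -1.943 2.966 -3.169
v -3.002 2.307 -2.557
v -2.081 3.121 -3.203
v -2.249 3.218 -3.286
v -2.421 3.241 -3.406
v -2.571 3.186 -3.543
v -2.677 3.063 -3.677
v -2.722 2.889 -3.787
v -2.7 2.692 -3.857
v -2.613 2.501 -3.877
v -2.475 2.345 -3.842
v -2.307 2.249 -3.759
v -2.135 2.226 -3.64
v -1.984 2.28 -3.503
v -1.879 2.404 -3.369
v -1.834 2.578 -3.258
v -1.856 2.775 -3.188
v -2.114 2.073 2.06
v -1.767 2.677 2.69
v -2.542 2.782 1.615
v -2.195 3.386 2.246
v -0.745 2.294 1.094
v -0.398 2.898 1.725
v -1.173 3.003 0.65
v -0.826 3.607 1.28
f 2 1 5
f 2 5 3
f 3 5 6
f 3 6 4
f 5 1 7
f 5 7 6
f 6 7 8
f 6 8 4
f 7 1 9
f 7 9 8
f 8 9 10
f 8 10 4
f 9 1 11
f 9 11 10
f 10 11 12
f 10 12 4
f 11 1 13
f 11 13 12
f 12 13 14
f 12 14 4
f 13 1 15
f 13 15 14
f 14 15 16
f 14 16 4
f 15 1 17
f 15 17 16
f 16 17 18
f 16 18 4
f 17 1 19
f 17 19 18
f 18 19 20
f 18 20 4
f 19 1 2
f 19 2 20
f 20 2 3
f 20 3 4
f 22 21 24
f 22 24 23
f 24 21 25
f 24 25 23
f 25 21 26
f 25 26 23
f 26 21 27
f 26 27 23
f 27 21 28
f 27 28 23
f 28 21 29
f 28 29 23
f 29 21 30
f 29 30 23
f 30 21 31
f 30 31 23
f 31 21 32
f 31 32 23
f 32 21 33
f 32 33 23
f 33 21 34
f 33 34 23
f 34 21 35
f 34 35 23
f 35 21 36
f 35 36 23
f 36 21 37
f 36 37 23
f 37 21 38
f 37 38 23
f 38 21 22
f 38 22 23
f 40 42 39
f 43 40 39
f 39 42 41
f 41 43 39
f 40 46 42
f 44 40 43
f 44 46 40
f 42 46 41
f 45 43 41
f 41 46 45
f 45 44 43
f 46 44 45



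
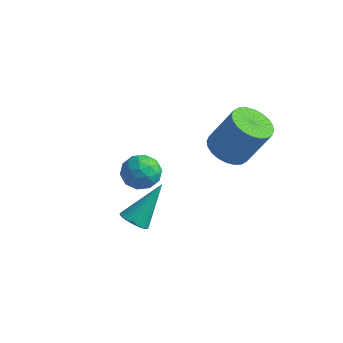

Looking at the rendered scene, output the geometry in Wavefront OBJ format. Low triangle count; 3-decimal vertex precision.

v -1.351 -1.203 -2.93
v -0.993 -0.854 -3.33
v -0.929 0.083 -1.43
v -1.233 -0.742 -3.358
v -1.493 -0.71 -3.312
v -1.729 -0.763 -3.201
v -1.899 -0.892 -3.042
v -1.975 -1.075 -2.864
v -1.942 -1.28 -2.697
v -1.808 -1.472 -2.571
v -1.594 -1.617 -2.506
v -1.339 -1.69 -2.515
v -1.085 -1.68 -2.596
v -0.878 -1.587 -2.734
v -0.752 -1.427 -2.906
v -0.73 -1.229 -3.082
v -0.815 -1.026 -3.232
v 0.753 2.028 0.106
v 1.423 1.449 -0.101
v 2.277 1.832 1.587
v 1.607 2.412 1.794
v 1.551 1.752 -0.235
v 2.404 2.136 1.453
v 1.556 2.098 -0.316
v 2.41 2.481 1.372
v 1.44 2.433 -0.333
v 2.294 2.816 1.355
v 1.219 2.706 -0.283
v 2.073 3.089 1.405
v 0.927 2.877 -0.174
v 1.781 3.26 1.514
v 0.609 2.918 -0.023
v 1.462 3.301 1.665
v 0.312 2.823 0.149
v 1.166 3.206 1.837
v 0.083 2.608 0.313
v 0.937 2.991 2.001
v -0.044 2.304 0.447
v 0.809 2.688 2.135
v -0.05 1.959 0.528
v 0.804 2.342 2.216
v 0.066 1.624 0.545
v 0.92 2.007 2.233
v 0.287 1.351 0.495
v 1.141 1.734 2.183
v 0.579 1.18 0.386
v 1.433 1.563 2.074
v 0.898 1.139 0.235
v 1.751 1.522 1.923
v 1.194 1.234 0.063
v 2.048 1.617 1.751
v -3.271 2.688 -2.918
v -2.603 2.225 -2.571
v -3.737 1.515 -3.589
v -3.069 1.052 -3.242
v -3.72 1.345 -2.722
v -3.432 2.07 -2.307
v -2.908 1.67 -3.853
v -2.62 2.395 -3.438
v -2.379 1.595 -3.149
v -2.881 1.395 -2.451
v -3.459 2.345 -3.709
v -3.961 2.145 -3.011
v -2.896 2.559 -2.685
v -3.444 1.181 -3.475
v -3.826 1.353 -3.169
v -3.434 1.081 -2.965
v -3.383 2.468 -2.53
v -2.991 2.196 -2.327
v -3.647 1.679 -2.416
v -3.349 1.544 -3.833
v -2.957 1.272 -3.63
v -2.906 2.659 -3.195
v -2.514 2.387 -2.991
v -2.693 2.061 -3.744
v -2.372 1.917 -2.821
v -2.646 1.228 -3.216
v -2.551 1.591 -3.575
v -2.382 2.017 -3.331
v -2.667 1.799 -2.411
v -2.941 1.11 -2.806
v -3.323 1.282 -2.5
v -3.154 1.708 -2.256
v -2.535 1.429 -2.751
v -3.399 2.63 -3.354
v -3.673 1.941 -3.749
v -3.186 2.032 -3.904
v -3.017 2.458 -3.66
v -3.694 2.512 -2.944
v -3.968 1.823 -3.339
v -3.958 1.723 -2.829
v -3.789 2.149 -2.585
v -3.805 2.311 -3.409
f 2 1 4
f 2 4 3
f 4 1 5
f 4 5 3
f 5 1 6
f 5 6 3
f 6 1 7
f 6 7 3
f 7 1 8
f 7 8 3
f 8 1 9
f 8 9 3
f 9 1 10
f 9 10 3
f 10 1 11
f 10 11 3
f 11 1 12
f 11 12 3
f 12 1 13
f 12 13 3
f 13 1 14
f 13 14 3
f 14 1 15
f 14 15 3
f 15 1 16
f 15 16 3
f 16 1 17
f 16 17 3
f 17 1 2
f 17 2 3
f 19 18 22
f 19 22 20
f 20 22 23
f 20 23 21
f 22 18 24
f 22 24 23
f 23 24 25
f 23 25 21
f 24 18 26
f 24 26 25
f 25 26 27
f 25 27 21
f 26 18 28
f 26 28 27
f 27 28 29
f 27 29 21
f 28 18 30
f 28 30 29
f 29 30 31
f 29 31 21
f 30 18 32
f 30 32 31
f 31 32 33
f 31 33 21
f 32 18 34
f 32 34 33
f 33 34 35
f 33 35 21
f 34 18 36
f 34 36 35
f 35 36 37
f 35 37 21
f 36 18 38
f 36 38 37
f 37 38 39
f 37 39 21
f 38 18 40
f 38 40 39
f 39 40 41
f 39 41 21
f 40 18 42
f 40 42 41
f 41 42 43
f 41 43 21
f 42 18 44
f 42 44 43
f 43 44 45
f 43 45 21
f 44 18 46
f 44 46 45
f 45 46 47
f 45 47 21
f 46 18 48
f 46 48 47
f 47 48 49
f 47 49 21
f 48 18 50
f 48 50 49
f 49 50 51
f 49 51 21
f 50 18 19
f 50 19 51
f 51 19 20
f 51 20 21
f 52 89 68
f 89 63 92
f 68 92 57
f 89 92 68
f 52 68 64
f 68 57 69
f 64 69 53
f 68 69 64
f 52 64 73
f 64 53 74
f 73 74 59
f 64 74 73
f 52 73 85
f 73 59 88
f 85 88 62
f 73 88 85
f 52 85 89
f 85 62 93
f 89 93 63
f 85 93 89
f 53 69 80
f 69 57 83
f 80 83 61
f 69 83 80
f 57 92 70
f 92 63 91
f 70 91 56
f 92 91 70
f 63 93 90
f 93 62 86
f 90 86 54
f 93 86 90
f 62 88 87
f 88 59 75
f 87 75 58
f 88 75 87
f 59 74 79
f 74 53 76
f 79 76 60
f 74 76 79
f 55 81 67
f 81 61 82
f 67 82 56
f 81 82 67
f 55 67 65
f 67 56 66
f 65 66 54
f 67 66 65
f 55 65 72
f 65 54 71
f 72 71 58
f 65 71 72
f 55 72 77
f 72 58 78
f 77 78 60
f 72 78 77
f 55 77 81
f 77 60 84
f 81 84 61
f 77 84 81
f 56 82 70
f 82 61 83
f 70 83 57
f 82 83 70
f 54 66 90
f 66 56 91
f 90 91 63
f 66 91 90
f 58 71 87
f 71 54 86
f 87 86 62
f 71 86 87
f 60 78 79
f 78 58 75
f 79 75 59
f 78 75 79
f 61 84 80
f 84 60 76
f 80 76 53
f 84 76 80



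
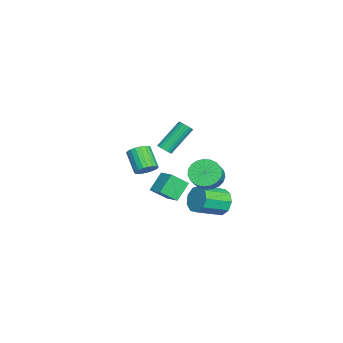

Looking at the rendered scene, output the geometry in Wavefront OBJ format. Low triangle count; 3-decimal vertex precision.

v -3.143 -0.84 -1.356
v -2.835 -0.417 -0.833
v -3.87 -1.017 0.26
v -4.177 -1.44 -0.264
v -3.057 -0.233 -0.941
v -4.091 -0.834 0.151
v -3.293 -0.154 -1.122
v -4.328 -0.755 -0.029
v -3.504 -0.194 -1.343
v -4.538 -0.794 -0.25
v -3.652 -0.345 -1.566
v -4.686 -0.946 -0.474
v -3.712 -0.582 -1.753
v -4.746 -1.182 -0.661
v -3.673 -0.863 -1.872
v -4.708 -1.464 -0.779
v -3.543 -1.141 -1.901
v -4.578 -1.741 -0.808
v -3.344 -1.366 -1.836
v -4.378 -1.967 -0.743
v -3.11 -1.5 -1.688
v -4.144 -2.101 -0.596
v -2.882 -1.52 -1.483
v -3.916 -2.121 -0.39
v -2.698 -1.423 -1.256
v -3.733 -2.023 -0.163
v -2.592 -1.224 -1.046
v -3.626 -1.825 0.047
v -2.581 -0.959 -0.89
v -3.615 -1.56 0.203
v -2.667 -0.674 -0.815
v -3.701 -1.274 0.278
v 1.999 3.971 -0.731
v 2.631 4.051 -1.395
v 3.513 2.728 -0.713
v 2.881 2.649 -0.049
v 2.789 4.41 -0.903
v 3.671 3.087 -0.221
v 2.577 4.564 -0.331
v 3.46 3.241 0.351
v 2.095 4.441 0.054
v 2.978 3.118 0.736
v 1.568 4.098 0.072
v 2.45 2.775 0.754
v 1.242 3.696 -0.286
v 2.125 2.373 0.396
v 1.27 3.422 -0.853
v 2.153 2.1 -0.171
v 1.64 3.406 -1.362
v 2.522 2.084 -0.68
v 2.177 3.654 -1.576
v 3.059 2.332 -0.894
v 1.85 -0.046 -0.082
v 1.028 0.501 0.867
v 1.527 0.875 -0.894
v 0.705 1.423 0.055
v 2.775 0.637 0.325
v 1.953 1.185 1.274
v 2.452 1.559 -0.487
v 1.63 2.106 0.462
v 3.172 3.301 1.981
v 3.773 3.614 1.33
v 4.669 3.512 2.107
v 4.068 3.199 2.759
v 3.661 3.946 1.503
v 4.556 3.844 2.28
v 3.464 4.166 1.759
v 4.359 4.065 2.536
v 3.217 4.237 2.053
v 4.112 4.135 2.83
v 2.962 4.146 2.335
v 3.857 4.044 3.112
v 2.743 3.909 2.556
v 3.639 3.807 3.333
v 2.599 3.567 2.677
v 3.494 3.465 3.454
v 2.554 3.178 2.679
v 3.449 3.077 3.456
v 2.615 2.811 2.559
v 3.511 2.71 3.336
v 2.773 2.529 2.34
v 3.669 2.427 3.117
v 3.001 2.38 2.059
v 3.896 2.278 2.836
v 3.257 2.39 1.764
v 4.153 2.289 2.541
v 3.499 2.558 1.507
v 4.395 2.456 2.284
v 3.685 2.854 1.332
v 4.58 2.753 2.109
v 3.782 3.228 1.27
v 4.677 3.126 2.047
v -2.75 0.258 0.639
v -2.489 -0 0.978
v -3.389 1.163 2.56
v -3.65 1.422 2.221
v -2.366 0.147 0.94
v -3.266 1.31 2.521
v -2.302 0.311 0.856
v -3.202 1.474 2.437
v -2.306 0.466 0.739
v -3.207 1.63 2.32
v -2.378 0.591 0.606
v -3.278 1.754 2.188
v -2.506 0.664 0.479
v -3.407 1.828 2.06
v -2.672 0.676 0.376
v -3.572 1.84 1.958
v -2.849 0.624 0.313
v -3.749 1.788 1.895
v -3.011 0.517 0.3
v -3.911 1.68 1.882
v -3.134 0.37 0.339
v -4.034 1.533 1.92
v -3.198 0.206 0.423
v -4.098 1.369 2.004
v -3.193 0.05 0.54
v -4.094 1.214 2.121
v -3.122 -0.074 0.672
v -4.022 1.089 2.254
v -2.993 -0.148 0.8
v -3.894 1.016 2.381
v -2.828 -0.16 0.902
v -3.728 1.004 2.484
v -2.651 -0.108 0.965
v -3.551 1.056 2.547
f 2 1 5
f 2 5 3
f 3 5 6
f 3 6 4
f 5 1 7
f 5 7 6
f 6 7 8
f 6 8 4
f 7 1 9
f 7 9 8
f 8 9 10
f 8 10 4
f 9 1 11
f 9 11 10
f 10 11 12
f 10 12 4
f 11 1 13
f 11 13 12
f 12 13 14
f 12 14 4
f 13 1 15
f 13 15 14
f 14 15 16
f 14 16 4
f 15 1 17
f 15 17 16
f 16 17 18
f 16 18 4
f 17 1 19
f 17 19 18
f 18 19 20
f 18 20 4
f 19 1 21
f 19 21 20
f 20 21 22
f 20 22 4
f 21 1 23
f 21 23 22
f 22 23 24
f 22 24 4
f 23 1 25
f 23 25 24
f 24 25 26
f 24 26 4
f 25 1 27
f 25 27 26
f 26 27 28
f 26 28 4
f 27 1 29
f 27 29 28
f 28 29 30
f 28 30 4
f 29 1 31
f 29 31 30
f 30 31 32
f 30 32 4
f 31 1 2
f 31 2 32
f 32 2 3
f 32 3 4
f 34 33 37
f 34 37 35
f 35 37 38
f 35 38 36
f 37 33 39
f 37 39 38
f 38 39 40
f 38 40 36
f 39 33 41
f 39 41 40
f 40 41 42
f 40 42 36
f 41 33 43
f 41 43 42
f 42 43 44
f 42 44 36
f 43 33 45
f 43 45 44
f 44 45 46
f 44 46 36
f 45 33 47
f 45 47 46
f 46 47 48
f 46 48 36
f 47 33 49
f 47 49 48
f 48 49 50
f 48 50 36
f 49 33 51
f 49 51 50
f 50 51 52
f 50 52 36
f 51 33 34
f 51 34 52
f 52 34 35
f 52 35 36
f 54 56 53
f 57 54 53
f 53 56 55
f 55 57 53
f 54 60 56
f 58 54 57
f 58 60 54
f 56 60 55
f 59 57 55
f 55 60 59
f 59 58 57
f 60 58 59
f 62 61 65
f 62 65 63
f 63 65 66
f 63 66 64
f 65 61 67
f 65 67 66
f 66 67 68
f 66 68 64
f 67 61 69
f 67 69 68
f 68 69 70
f 68 70 64
f 69 61 71
f 69 71 70
f 70 71 72
f 70 72 64
f 71 61 73
f 71 73 72
f 72 73 74
f 72 74 64
f 73 61 75
f 73 75 74
f 74 75 76
f 74 76 64
f 75 61 77
f 75 77 76
f 76 77 78
f 76 78 64
f 77 61 79
f 77 79 78
f 78 79 80
f 78 80 64
f 79 61 81
f 79 81 80
f 80 81 82
f 80 82 64
f 81 61 83
f 81 83 82
f 82 83 84
f 82 84 64
f 83 61 85
f 83 85 84
f 84 85 86
f 84 86 64
f 85 61 87
f 85 87 86
f 86 87 88
f 86 88 64
f 87 61 89
f 87 89 88
f 88 89 90
f 88 90 64
f 89 61 91
f 89 91 90
f 90 91 92
f 90 92 64
f 91 61 62
f 91 62 92
f 92 62 63
f 92 63 64
f 94 93 97
f 94 97 95
f 95 97 98
f 95 98 96
f 97 93 99
f 97 99 98
f 98 99 100
f 98 100 96
f 99 93 101
f 99 101 100
f 100 101 102
f 100 102 96
f 101 93 103
f 101 103 102
f 102 103 104
f 102 104 96
f 103 93 105
f 103 105 104
f 104 105 106
f 104 106 96
f 105 93 107
f 105 107 106
f 106 107 108
f 106 108 96
f 107 93 109
f 107 109 108
f 108 109 110
f 108 110 96
f 109 93 111
f 109 111 110
f 110 111 112
f 110 112 96
f 111 93 113
f 111 113 112
f 112 113 114
f 112 114 96
f 113 93 115
f 113 115 114
f 114 115 116
f 114 116 96
f 115 93 117
f 115 117 116
f 116 117 118
f 116 118 96
f 117 93 119
f 117 119 118
f 118 119 120
f 118 120 96
f 119 93 121
f 119 121 120
f 120 121 122
f 120 122 96
f 121 93 123
f 121 123 122
f 122 123 124
f 122 124 96
f 123 93 125
f 123 125 124
f 124 125 126
f 124 126 96
f 125 93 94
f 125 94 126
f 126 94 95
f 126 95 96



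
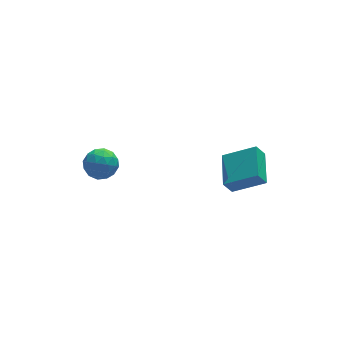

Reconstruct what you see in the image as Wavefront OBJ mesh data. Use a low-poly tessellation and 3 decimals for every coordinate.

v -4.489 2.237 0.749
v -3.601 2.454 0.755
v -4.259 1.326 -0.395
v -3.371 1.543 -0.389
v -3.727 1.052 0.296
v -3.869 1.615 1.003
v -3.991 2.165 -0.643
v -4.133 2.728 0.064
v -3.293 2.409 -0.105
v -3.129 1.721 0.476
v -4.731 2.059 -0.116
v -4.567 1.371 0.465
v -4.065 2.425 0.852
v -3.795 1.355 -0.492
v -4.004 1.066 -0.09
v -3.482 1.193 -0.086
v -4.223 1.933 0.998
v -3.701 2.06 1.002
v -3.775 1.236 0.732
v -4.159 1.72 -0.642
v -3.637 1.847 -0.638
v -4.378 2.587 0.446
v -3.856 2.714 0.45
v -4.085 2.544 -0.372
v -3.362 2.526 0.35
v -3.227 1.991 -0.322
v -3.591 2.357 -0.471
v -3.675 2.688 -0.056
v -3.266 2.122 0.692
v -3.131 1.587 0.02
v -3.34 1.298 0.422
v -3.423 1.629 0.838
v -3.085 2.096 0.186
v -4.729 2.193 0.34
v -4.594 1.658 -0.332
v -4.437 2.151 -0.478
v -4.52 2.482 -0.062
v -4.633 1.789 0.682
v -4.498 1.254 0.01
v -4.185 1.092 0.416
v -4.269 1.423 0.831
v -4.775 1.684 0.174
v 1.069 -2.667 1.115
v 0.62 -2.683 1.849
v 1.576 -0.954 1.462
v 1.128 -0.97 2.196
v 2.512 -3.27 1.984
v 2.064 -3.286 2.718
v 3.02 -1.557 2.331
v 2.571 -1.573 3.065
f 1 38 17
f 38 12 41
f 17 41 6
f 38 41 17
f 1 17 13
f 17 6 18
f 13 18 2
f 17 18 13
f 1 13 22
f 13 2 23
f 22 23 8
f 13 23 22
f 1 22 34
f 22 8 37
f 34 37 11
f 22 37 34
f 1 34 38
f 34 11 42
f 38 42 12
f 34 42 38
f 2 18 29
f 18 6 32
f 29 32 10
f 18 32 29
f 6 41 19
f 41 12 40
f 19 40 5
f 41 40 19
f 12 42 39
f 42 11 35
f 39 35 3
f 42 35 39
f 11 37 36
f 37 8 24
f 36 24 7
f 37 24 36
f 8 23 28
f 23 2 25
f 28 25 9
f 23 25 28
f 4 30 16
f 30 10 31
f 16 31 5
f 30 31 16
f 4 16 14
f 16 5 15
f 14 15 3
f 16 15 14
f 4 14 21
f 14 3 20
f 21 20 7
f 14 20 21
f 4 21 26
f 21 7 27
f 26 27 9
f 21 27 26
f 4 26 30
f 26 9 33
f 30 33 10
f 26 33 30
f 5 31 19
f 31 10 32
f 19 32 6
f 31 32 19
f 3 15 39
f 15 5 40
f 39 40 12
f 15 40 39
f 7 20 36
f 20 3 35
f 36 35 11
f 20 35 36
f 9 27 28
f 27 7 24
f 28 24 8
f 27 24 28
f 10 33 29
f 33 9 25
f 29 25 2
f 33 25 29
f 44 46 43
f 47 44 43
f 43 46 45
f 45 47 43
f 44 50 46
f 48 44 47
f 48 50 44
f 46 50 45
f 49 47 45
f 45 50 49
f 49 48 47
f 50 48 49



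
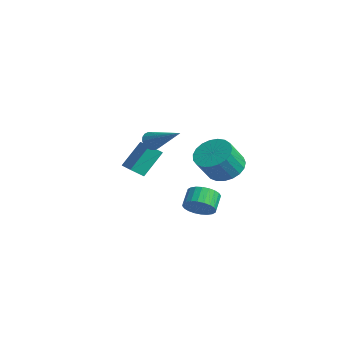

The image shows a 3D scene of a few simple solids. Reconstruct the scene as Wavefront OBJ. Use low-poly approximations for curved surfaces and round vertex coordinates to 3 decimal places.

v 1.658 3.052 -0.436
v 2.537 3.562 -0.267
v 2.82 2.658 0.985
v 1.942 2.148 0.816
v 2.256 3.79 -0.038
v 2.539 2.887 1.214
v 1.872 3.891 0.121
v 2.155 2.988 1.374
v 1.45 3.847 0.185
v 1.734 2.943 1.437
v 1.065 3.665 0.141
v 1.348 2.762 1.393
v 0.782 3.377 -0.003
v 1.066 2.474 1.249
v 0.651 3.033 -0.222
v 0.934 2.13 1.031
v 0.694 2.692 -0.477
v 0.977 1.789 0.775
v 0.904 2.413 -0.726
v 1.187 1.51 0.526
v 1.244 2.245 -0.924
v 1.527 1.342 0.328
v 1.656 2.216 -1.038
v 1.939 1.313 0.214
v 2.068 2.332 -1.048
v 2.351 1.428 0.204
v 2.409 2.572 -0.952
v 2.693 1.668 0.3
v 2.621 2.895 -0.767
v 2.904 1.991 0.485
v 2.666 3.245 -0.525
v 2.95 2.342 0.728
v 2.047 -1.095 2.287
v 2.337 -1.483 2.026
v 3.793 -0.505 3.353
v 2.361 -1.289 1.879
v 2.323 -1.056 1.813
v 2.23 -0.832 1.84
v 2.101 -0.659 1.956
v 1.961 -0.572 2.137
v 1.838 -0.59 2.348
v 1.757 -0.707 2.547
v 1.732 -0.901 2.694
v 1.77 -1.133 2.76
v 1.863 -1.358 2.733
v 1.992 -1.531 2.617
v 2.132 -1.617 2.436
v 2.255 -1.6 2.225
v -3.283 0.603 -2.271
v -3.51 -0.019 -1.788
v -3.43 1.707 -0.921
v -3.657 1.085 -0.438
v -1.723 0.335 -1.882
v -1.95 -0.287 -1.399
v -1.87 1.439 -0.532
v -2.097 0.817 -0.049
v -0.374 2.685 -4.028
v 0.315 2.922 -3.571
v -0.297 3.512 -2.954
v -0.986 3.275 -3.412
v 0.308 3.16 -3.806
v -0.305 3.75 -3.19
v 0.197 3.327 -4.076
v -0.416 3.917 -3.46
v -0.001 3.395 -4.338
v -0.613 3.985 -3.722
v -0.256 3.356 -4.553
v -0.868 3.946 -3.937
v -0.528 3.214 -4.688
v -1.14 3.804 -4.072
v -0.777 2.992 -4.723
v -1.389 3.582 -4.107
v -0.965 2.723 -4.652
v -1.577 3.313 -4.035
v -1.063 2.448 -4.486
v -1.675 3.038 -3.869
v -1.055 2.21 -4.25
v -1.668 2.8 -3.634
v -0.944 2.043 -3.98
v -1.557 2.633 -3.364
v -0.747 1.975 -3.718
v -1.359 2.565 -3.102
v -0.492 2.014 -3.503
v -1.104 2.604 -2.887
v -0.22 2.156 -3.368
v -0.832 2.746 -2.752
v 0.029 2.378 -3.333
v -0.583 2.968 -2.717
v 0.217 2.647 -3.405
v -0.395 3.237 -2.788
f 2 1 5
f 2 5 3
f 3 5 6
f 3 6 4
f 5 1 7
f 5 7 6
f 6 7 8
f 6 8 4
f 7 1 9
f 7 9 8
f 8 9 10
f 8 10 4
f 9 1 11
f 9 11 10
f 10 11 12
f 10 12 4
f 11 1 13
f 11 13 12
f 12 13 14
f 12 14 4
f 13 1 15
f 13 15 14
f 14 15 16
f 14 16 4
f 15 1 17
f 15 17 16
f 16 17 18
f 16 18 4
f 17 1 19
f 17 19 18
f 18 19 20
f 18 20 4
f 19 1 21
f 19 21 20
f 20 21 22
f 20 22 4
f 21 1 23
f 21 23 22
f 22 23 24
f 22 24 4
f 23 1 25
f 23 25 24
f 24 25 26
f 24 26 4
f 25 1 27
f 25 27 26
f 26 27 28
f 26 28 4
f 27 1 29
f 27 29 28
f 28 29 30
f 28 30 4
f 29 1 31
f 29 31 30
f 30 31 32
f 30 32 4
f 31 1 2
f 31 2 32
f 32 2 3
f 32 3 4
f 34 33 36
f 34 36 35
f 36 33 37
f 36 37 35
f 37 33 38
f 37 38 35
f 38 33 39
f 38 39 35
f 39 33 40
f 39 40 35
f 40 33 41
f 40 41 35
f 41 33 42
f 41 42 35
f 42 33 43
f 42 43 35
f 43 33 44
f 43 44 35
f 44 33 45
f 44 45 35
f 45 33 46
f 45 46 35
f 46 33 47
f 46 47 35
f 47 33 48
f 47 48 35
f 48 33 34
f 48 34 35
f 50 52 49
f 53 50 49
f 49 52 51
f 51 53 49
f 50 56 52
f 54 50 53
f 54 56 50
f 52 56 51
f 55 53 51
f 51 56 55
f 55 54 53
f 56 54 55
f 58 57 61
f 58 61 59
f 59 61 62
f 59 62 60
f 61 57 63
f 61 63 62
f 62 63 64
f 62 64 60
f 63 57 65
f 63 65 64
f 64 65 66
f 64 66 60
f 65 57 67
f 65 67 66
f 66 67 68
f 66 68 60
f 67 57 69
f 67 69 68
f 68 69 70
f 68 70 60
f 69 57 71
f 69 71 70
f 70 71 72
f 70 72 60
f 71 57 73
f 71 73 72
f 72 73 74
f 72 74 60
f 73 57 75
f 73 75 74
f 74 75 76
f 74 76 60
f 75 57 77
f 75 77 76
f 76 77 78
f 76 78 60
f 77 57 79
f 77 79 78
f 78 79 80
f 78 80 60
f 79 57 81
f 79 81 80
f 80 81 82
f 80 82 60
f 81 57 83
f 81 83 82
f 82 83 84
f 82 84 60
f 83 57 85
f 83 85 84
f 84 85 86
f 84 86 60
f 85 57 87
f 85 87 86
f 86 87 88
f 86 88 60
f 87 57 89
f 87 89 88
f 88 89 90
f 88 90 60
f 89 57 58
f 89 58 90
f 90 58 59
f 90 59 60



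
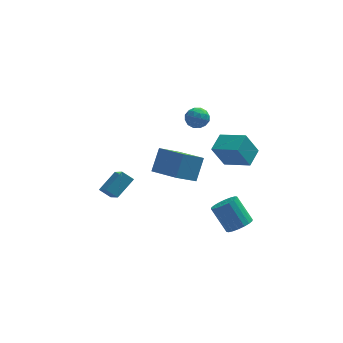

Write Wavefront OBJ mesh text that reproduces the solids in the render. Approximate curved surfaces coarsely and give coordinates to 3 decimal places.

v 4.329 -1.847 -3.801
v 5.015 -1.336 -3.713
v 4.197 -0.482 -2.29
v 3.511 -0.993 -2.379
v 4.795 -1.14 -3.957
v 3.976 -0.287 -2.534
v 4.482 -1.085 -4.17
v 3.663 -0.232 -2.748
v 4.139 -1.18 -4.311
v 3.32 -0.327 -2.888
v 3.833 -1.408 -4.35
v 3.015 -0.554 -2.927
v 3.626 -1.722 -4.281
v 2.808 -0.869 -2.858
v 3.558 -2.061 -4.116
v 2.74 -1.208 -2.694
v 3.643 -2.358 -3.89
v 2.825 -1.504 -2.467
v 3.864 -2.553 -3.646
v 3.045 -1.7 -2.223
v 4.177 -2.608 -3.432
v 3.358 -1.755 -2.01
v 4.52 -2.513 -3.292
v 3.701 -1.66 -1.869
v 4.825 -2.286 -3.253
v 4.007 -1.432 -1.83
v 5.032 -1.971 -3.322
v 4.214 -1.118 -1.899
v 5.1 -1.632 -3.486
v 4.282 -0.779 -2.064
v 3.357 -2.093 1.915
v 2.606 -2.22 3.367
v 3.951 -1.043 2.314
v 3.2 -1.171 3.767
v 4.68 -3.069 2.513
v 3.929 -3.197 3.966
v 5.274 -2.02 2.913
v 4.523 -2.147 4.365
v -2.763 3.68 -5.301
v -2.417 2.102 -4.037
v -3.442 3.95 -4.777
v -3.097 2.373 -3.513
v -1.743 4.587 -4.447
v -1.398 3.01 -3.183
v -2.423 4.858 -3.923
v -2.077 3.28 -2.659
v 1.66 3.415 1.699
v 2.267 3.651 1.255
v 2.473 2.949 2.565
v 3.08 3.185 2.121
v 2.623 3.718 2.479
v 2.121 4.006 1.944
v 2.619 2.594 1.876
v 2.117 2.882 1.341
v 2.86 3.143 1.365
v 2.863 3.838 1.737
v 1.877 2.762 2.083
v 1.88 3.457 2.455
v 1.892 3.574 1.401
v 2.848 3.026 2.419
v 2.579 3.34 2.629
v 2.936 3.478 2.368
v 1.806 3.783 1.806
v 2.163 3.922 1.545
v 2.372 3.961 2.264
v 2.577 2.678 2.275
v 2.934 2.817 2.014
v 1.804 3.122 1.452
v 2.161 3.26 1.191
v 2.368 2.639 1.556
v 2.598 3.414 1.205
v 3.076 3.14 1.713
v 2.805 2.792 1.57
v 2.509 2.962 1.255
v 2.599 3.823 1.423
v 3.077 3.549 1.932
v 2.808 3.862 2.142
v 2.513 4.032 1.828
v 2.948 3.524 1.488
v 1.663 3.051 1.888
v 2.141 2.777 2.397
v 2.227 2.568 1.992
v 1.932 2.738 1.678
v 1.664 3.46 2.107
v 2.142 3.186 2.615
v 2.231 3.638 2.565
v 1.935 3.808 2.25
v 1.792 3.076 2.332
v 0.958 1.409 -1.905
v 1.488 2.336 -0.569
v -0.358 2.885 -2.407
v 0.171 3.811 -1.071
v 2.229 2.189 -2.949
v 2.758 3.115 -1.613
v 0.912 3.664 -3.451
v 1.442 4.591 -2.115
f 2 1 5
f 2 5 3
f 3 5 6
f 3 6 4
f 5 1 7
f 5 7 6
f 6 7 8
f 6 8 4
f 7 1 9
f 7 9 8
f 8 9 10
f 8 10 4
f 9 1 11
f 9 11 10
f 10 11 12
f 10 12 4
f 11 1 13
f 11 13 12
f 12 13 14
f 12 14 4
f 13 1 15
f 13 15 14
f 14 15 16
f 14 16 4
f 15 1 17
f 15 17 16
f 16 17 18
f 16 18 4
f 17 1 19
f 17 19 18
f 18 19 20
f 18 20 4
f 19 1 21
f 19 21 20
f 20 21 22
f 20 22 4
f 21 1 23
f 21 23 22
f 22 23 24
f 22 24 4
f 23 1 25
f 23 25 24
f 24 25 26
f 24 26 4
f 25 1 27
f 25 27 26
f 26 27 28
f 26 28 4
f 27 1 29
f 27 29 28
f 28 29 30
f 28 30 4
f 29 1 2
f 29 2 30
f 30 2 3
f 30 3 4
f 32 34 31
f 35 32 31
f 31 34 33
f 33 35 31
f 32 38 34
f 36 32 35
f 36 38 32
f 34 38 33
f 37 35 33
f 33 38 37
f 37 36 35
f 38 36 37
f 40 42 39
f 43 40 39
f 39 42 41
f 41 43 39
f 40 46 42
f 44 40 43
f 44 46 40
f 42 46 41
f 45 43 41
f 41 46 45
f 45 44 43
f 46 44 45
f 47 84 63
f 84 58 87
f 63 87 52
f 84 87 63
f 47 63 59
f 63 52 64
f 59 64 48
f 63 64 59
f 47 59 68
f 59 48 69
f 68 69 54
f 59 69 68
f 47 68 80
f 68 54 83
f 80 83 57
f 68 83 80
f 47 80 84
f 80 57 88
f 84 88 58
f 80 88 84
f 48 64 75
f 64 52 78
f 75 78 56
f 64 78 75
f 52 87 65
f 87 58 86
f 65 86 51
f 87 86 65
f 58 88 85
f 88 57 81
f 85 81 49
f 88 81 85
f 57 83 82
f 83 54 70
f 82 70 53
f 83 70 82
f 54 69 74
f 69 48 71
f 74 71 55
f 69 71 74
f 50 76 62
f 76 56 77
f 62 77 51
f 76 77 62
f 50 62 60
f 62 51 61
f 60 61 49
f 62 61 60
f 50 60 67
f 60 49 66
f 67 66 53
f 60 66 67
f 50 67 72
f 67 53 73
f 72 73 55
f 67 73 72
f 50 72 76
f 72 55 79
f 76 79 56
f 72 79 76
f 51 77 65
f 77 56 78
f 65 78 52
f 77 78 65
f 49 61 85
f 61 51 86
f 85 86 58
f 61 86 85
f 53 66 82
f 66 49 81
f 82 81 57
f 66 81 82
f 55 73 74
f 73 53 70
f 74 70 54
f 73 70 74
f 56 79 75
f 79 55 71
f 75 71 48
f 79 71 75
f 90 92 89
f 93 90 89
f 89 92 91
f 91 93 89
f 90 96 92
f 94 90 93
f 94 96 90
f 92 96 91
f 95 93 91
f 91 96 95
f 95 94 93
f 96 94 95



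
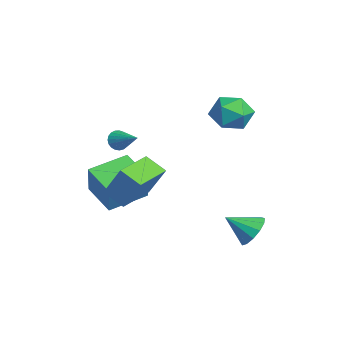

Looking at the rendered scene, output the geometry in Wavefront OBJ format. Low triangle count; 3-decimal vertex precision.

v -2.845 3.113 3.044
v -2.073 2.492 3.173
v -3.827 1.848 2.827
v -3.055 1.227 2.956
v -3.403 1.759 3.727
v -2.796 2.541 3.861
v -3.104 1.799 2.139
v -2.497 2.581 2.273
v -2.233 1.68 2.614
v -2.418 1.655 3.595
v -3.482 2.685 2.405
v -3.667 2.66 3.386
v -4.595 -3.476 -1.685
v -3.837 -3.569 -0.2
v -5.232 -1.783 -1.254
v -4.474 -1.876 0.231
v -3.246 -2.804 -2.331
v -2.488 -2.897 -0.846
v -3.883 -1.111 -1.9
v -3.125 -1.204 -0.415
v 0.315 2.447 -2.157
v 1.122 2.306 -2.134
v 0.105 1.373 -1.403
v 1.027 2.578 -1.773
v 0.706 2.809 -1.534
v 0.26 2.925 -1.493
v -0.168 2.889 -1.663
v -0.443 2.713 -1.99
v -0.477 2.453 -2.37
v -0.26 2.191 -2.683
v 0.14 2.01 -2.829
v 0.595 1.969 -2.761
v 0.961 2.079 -2.502
v -2.527 -2.048 -0.182
v -1.787 -1.467 1.318
v -1.917 -1.348 -0.753
v -1.178 -0.767 0.747
v -1.302 -3.233 -0.327
v -0.563 -2.652 1.173
v -0.693 -2.533 -0.898
v 0.047 -1.952 0.602
v -3.55 -2.347 1.502
v -3.249 -2.52 1.115
v -2.47 -1.713 2.058
v -3.319 -2.332 1.036
v -3.43 -2.146 1.038
v -3.561 -1.994 1.12
v -3.69 -1.904 1.269
v -3.795 -1.891 1.457
v -3.857 -1.956 1.653
v -3.867 -2.089 1.824
v -3.821 -2.267 1.938
v -3.729 -2.458 1.978
v -3.606 -2.631 1.935
v -3.473 -2.754 1.817
v -3.353 -2.807 1.645
v -3.267 -2.78 1.448
v -3.231 -2.679 1.261
f 1 12 6
f 1 6 2
f 1 2 8
f 1 8 11
f 1 11 12
f 2 6 10
f 6 12 5
f 12 11 3
f 11 8 7
f 8 2 9
f 4 10 5
f 4 5 3
f 4 3 7
f 4 7 9
f 4 9 10
f 5 10 6
f 3 5 12
f 7 3 11
f 9 7 8
f 10 9 2
f 14 16 13
f 17 14 13
f 13 16 15
f 15 17 13
f 14 20 16
f 18 14 17
f 18 20 14
f 16 20 15
f 19 17 15
f 15 20 19
f 19 18 17
f 20 18 19
f 22 21 24
f 22 24 23
f 24 21 25
f 24 25 23
f 25 21 26
f 25 26 23
f 26 21 27
f 26 27 23
f 27 21 28
f 27 28 23
f 28 21 29
f 28 29 23
f 29 21 30
f 29 30 23
f 30 21 31
f 30 31 23
f 31 21 32
f 31 32 23
f 32 21 33
f 32 33 23
f 33 21 22
f 33 22 23
f 35 37 34
f 38 35 34
f 34 37 36
f 36 38 34
f 35 41 37
f 39 35 38
f 39 41 35
f 37 41 36
f 40 38 36
f 36 41 40
f 40 39 38
f 41 39 40
f 43 42 45
f 43 45 44
f 45 42 46
f 45 46 44
f 46 42 47
f 46 47 44
f 47 42 48
f 47 48 44
f 48 42 49
f 48 49 44
f 49 42 50
f 49 50 44
f 50 42 51
f 50 51 44
f 51 42 52
f 51 52 44
f 52 42 53
f 52 53 44
f 53 42 54
f 53 54 44
f 54 42 55
f 54 55 44
f 55 42 56
f 55 56 44
f 56 42 57
f 56 57 44
f 57 42 58
f 57 58 44
f 58 42 43
f 58 43 44

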